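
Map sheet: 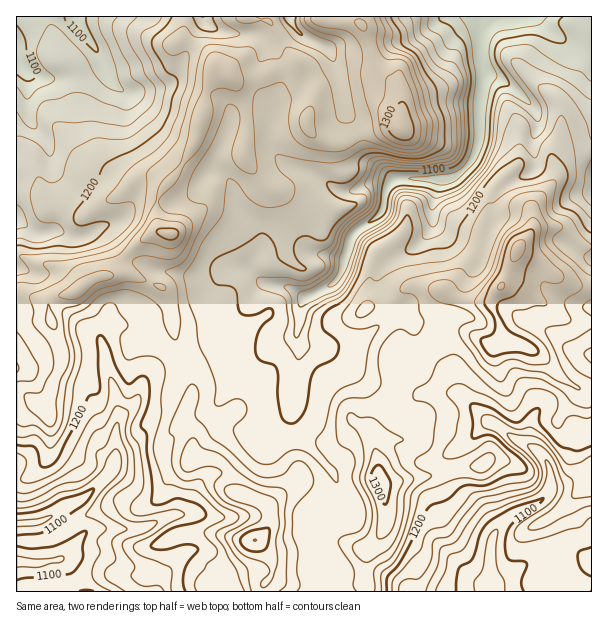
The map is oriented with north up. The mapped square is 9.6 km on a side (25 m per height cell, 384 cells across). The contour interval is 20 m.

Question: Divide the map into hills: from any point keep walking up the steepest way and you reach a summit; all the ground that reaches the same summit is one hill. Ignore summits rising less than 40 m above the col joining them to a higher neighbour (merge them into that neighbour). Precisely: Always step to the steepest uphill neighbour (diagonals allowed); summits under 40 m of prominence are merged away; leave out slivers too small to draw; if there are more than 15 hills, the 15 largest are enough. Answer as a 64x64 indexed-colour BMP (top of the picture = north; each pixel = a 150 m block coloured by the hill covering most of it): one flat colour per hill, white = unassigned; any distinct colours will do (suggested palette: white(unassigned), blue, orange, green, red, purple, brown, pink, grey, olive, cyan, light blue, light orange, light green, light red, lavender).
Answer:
<image width="64" height="64" href="data:image/bmp;base64,Qk12CAAAAAAAAHYAAAAoAAAAQAAAAEAAAAABAAQAAAAAAAAIAAATCwAAEwsAABAAAAAAAAAA////ALR3HwAOf/8ALKAsACgn1gC9Z5QAS1aMAMJ34wB/f38AIr28AM++FwDox64AeLv/AIrfmACWmP8A1bDFABERERERERERERERETMzMzMzREREREREREREQRERERERERERERERERERERETMzMzMzNERERERERERERBERERERERERERERERERERETMzMzMzM0REREREREREREERERERERETERERERERERETMzMzMzM0REREREREREREQRERERERERMzERERERERETMzMzMzMzRERERERERERERBERERERERMzMxERERERETMzMzMzMzREREREREREREREEREREREREzMzMRERERERMzMzMzMzNEREREREREREREQRERERERETMzMzMzMzEREzMzMzMzMzRERERERERERERBEREREREiIjMzMzMzMzMzMzMzMzMzMzRERERERERERBERERERESIiIjMzMzMzMzMzMzMzMzMzM0REREREREREERERERERIiIiIjMzMzMzMzMzMzMzMzMzRERERERERBEREREREREiIiIiIzMzMzMzMzMzMzMzMzNERERERERBERERERERESIiIiIiMzMzMzMzMzMzMzMzM0REREREREERERERERERIiIiIiIjMzMzMzMzMzMzMzM0REREREREEREREREREREiIiIiIiMzMzMzMzMzMzMzM0REREREREQRERERERERESIiIiIiIzMzMzMzMzMzMzM0REREREREREERERERERERIiIiIiIjMzMzMzMzMzMzM0RERERERERERBEREREREREiIiIiIiMzMzMzMzMzMzM0REREREREREREQRERERERESIiIiIiIzMzMzMzMzEREzREREREREREREREERERERERIiIiIiIiMzMzMzMzERERNEREREREREREREQREREREREiIiIiIiIjMzMzMzEREREUREREREREREREQRERERERESIiIiIiIiMzMzMzMRERERREREREREREREQRERERERERIiIiIiIiIjMzMzMxERERFEREREREREREQREREREREREiIiIiIiIiMzMzMzMREREUREREREREREQRERERERERESIiIiIiIiIjMzMzMzERERRERERERERERBERERERERERIiIiIiIiIiIiMzMzMxERFERERERERERBEREREREREREiIiIiIiIiIiIiIzMzMxEURERERERERBERERERERERESIiIiIiIiIiIiIiMzMzMRERERRERERBERERERERERERIiIiIiIiIiIiIiIjMzMzMRERERREREEREREREREREREiIiIiIiIiIiIiIiIzMzMxEREREUREERERERERERERESIiIiIiIiIiIiIiIiMzMzEREREREUERERERERERERERIiIiIiIiIiIiIiIiIjMzMxEREREREREREREREREREREiIiIiIiIiIiIiIiIiMzMzERERERERERERERERERERESIiIiIiIiIiIiIiIiIjMzIiERERERERERERERERERERIiIiIiIiIiIiIiIiIiIiIiIhEREREREREREREREREREiIiIiIiIiIiIiIiIiIiIiIiIRERERERERERERERERESIiIiIiIiIiIiIiIiIiIiIiIhERERERERERERERERERIiIiIiIiIiIiIiIiIiIiIiIREREREREREREREREREREiIiIiIiIiIiIiIiIiIiIiIRERERERERERERERERERESIiIiIiIiIiIiIiIiIiIiIhERERERERERERERERERERIREiIiIiIiIiIiIiIiIiIiERERERERERERERERERERERESIiIiIiIiIiIiIiIiIiIRERERERERERERERERERERERIiIiIiIiIiIiIiIiIiIhEREREREREREREREREREREREiIiIiIiIiIiIiIiIiIiIRERERERERERERERERERERESIiIiIiIiIiIiIiIiIiIhERERERERERERERERERERERIiIiIiIiIiIiIiIiIiIiIiIiIhEREREREREREREREREiIiIiIiIiIiIiIiIiIiIiIiIlVVVVURERERERERERESIiIiIiIiIiIiIiIiIiIiIiIlVVVVVVERERERERERERIiIiIiIiIiIiIiIiIiIiIiIlVVVVVVVREREREREREREiIiIiIiIiIiIiIiIiIiIiIlVVVVVVVVEREREREREREiIiIiIiIiIiIiIiIiIiIiIiVVVVVVVVUREREREREREiIiIiIiIiIiIiIiIiIiIiIiJVVVVVVVVRERERERERESIiIiIiIiIiIiIiIiIiIiIiJVVVVVVVVVERERERERESIiIiIiIiIiIiIiIiIiIiIiIlVVVVVVVVURERERERERIiIiIiIiIiIiIiIiIiIiIiIlVVVVVVVVVVEREREREREiIiIiIiIiIiIiIiIiIiIiIiVVVVVVVVVVURERERERESIiIiIiERERIiIiIiIiIiIiJVVVVVVVVVVRERERERERERERIiERERESIiIiIiIiIiIlVVVVVVVVVVERERERERERERERERERERIiIiIiIiIiIlVVVVVVVVVVURERERERERERERERERERESIiIiIiIiIiVVVVVVVVVVVRERERERERERERERERERERIiIiIiIiIiVVVVVVVVVVVVERERERERERERERERERERESIiIiJVIiVVVVVVVVVVVVURERERERERERERERERERERIlVVVVVVVVVVVVVVVVVVVREREREREREREREREREREREVVVVVVVVVVVVVVVVVVVVVERERERER"/>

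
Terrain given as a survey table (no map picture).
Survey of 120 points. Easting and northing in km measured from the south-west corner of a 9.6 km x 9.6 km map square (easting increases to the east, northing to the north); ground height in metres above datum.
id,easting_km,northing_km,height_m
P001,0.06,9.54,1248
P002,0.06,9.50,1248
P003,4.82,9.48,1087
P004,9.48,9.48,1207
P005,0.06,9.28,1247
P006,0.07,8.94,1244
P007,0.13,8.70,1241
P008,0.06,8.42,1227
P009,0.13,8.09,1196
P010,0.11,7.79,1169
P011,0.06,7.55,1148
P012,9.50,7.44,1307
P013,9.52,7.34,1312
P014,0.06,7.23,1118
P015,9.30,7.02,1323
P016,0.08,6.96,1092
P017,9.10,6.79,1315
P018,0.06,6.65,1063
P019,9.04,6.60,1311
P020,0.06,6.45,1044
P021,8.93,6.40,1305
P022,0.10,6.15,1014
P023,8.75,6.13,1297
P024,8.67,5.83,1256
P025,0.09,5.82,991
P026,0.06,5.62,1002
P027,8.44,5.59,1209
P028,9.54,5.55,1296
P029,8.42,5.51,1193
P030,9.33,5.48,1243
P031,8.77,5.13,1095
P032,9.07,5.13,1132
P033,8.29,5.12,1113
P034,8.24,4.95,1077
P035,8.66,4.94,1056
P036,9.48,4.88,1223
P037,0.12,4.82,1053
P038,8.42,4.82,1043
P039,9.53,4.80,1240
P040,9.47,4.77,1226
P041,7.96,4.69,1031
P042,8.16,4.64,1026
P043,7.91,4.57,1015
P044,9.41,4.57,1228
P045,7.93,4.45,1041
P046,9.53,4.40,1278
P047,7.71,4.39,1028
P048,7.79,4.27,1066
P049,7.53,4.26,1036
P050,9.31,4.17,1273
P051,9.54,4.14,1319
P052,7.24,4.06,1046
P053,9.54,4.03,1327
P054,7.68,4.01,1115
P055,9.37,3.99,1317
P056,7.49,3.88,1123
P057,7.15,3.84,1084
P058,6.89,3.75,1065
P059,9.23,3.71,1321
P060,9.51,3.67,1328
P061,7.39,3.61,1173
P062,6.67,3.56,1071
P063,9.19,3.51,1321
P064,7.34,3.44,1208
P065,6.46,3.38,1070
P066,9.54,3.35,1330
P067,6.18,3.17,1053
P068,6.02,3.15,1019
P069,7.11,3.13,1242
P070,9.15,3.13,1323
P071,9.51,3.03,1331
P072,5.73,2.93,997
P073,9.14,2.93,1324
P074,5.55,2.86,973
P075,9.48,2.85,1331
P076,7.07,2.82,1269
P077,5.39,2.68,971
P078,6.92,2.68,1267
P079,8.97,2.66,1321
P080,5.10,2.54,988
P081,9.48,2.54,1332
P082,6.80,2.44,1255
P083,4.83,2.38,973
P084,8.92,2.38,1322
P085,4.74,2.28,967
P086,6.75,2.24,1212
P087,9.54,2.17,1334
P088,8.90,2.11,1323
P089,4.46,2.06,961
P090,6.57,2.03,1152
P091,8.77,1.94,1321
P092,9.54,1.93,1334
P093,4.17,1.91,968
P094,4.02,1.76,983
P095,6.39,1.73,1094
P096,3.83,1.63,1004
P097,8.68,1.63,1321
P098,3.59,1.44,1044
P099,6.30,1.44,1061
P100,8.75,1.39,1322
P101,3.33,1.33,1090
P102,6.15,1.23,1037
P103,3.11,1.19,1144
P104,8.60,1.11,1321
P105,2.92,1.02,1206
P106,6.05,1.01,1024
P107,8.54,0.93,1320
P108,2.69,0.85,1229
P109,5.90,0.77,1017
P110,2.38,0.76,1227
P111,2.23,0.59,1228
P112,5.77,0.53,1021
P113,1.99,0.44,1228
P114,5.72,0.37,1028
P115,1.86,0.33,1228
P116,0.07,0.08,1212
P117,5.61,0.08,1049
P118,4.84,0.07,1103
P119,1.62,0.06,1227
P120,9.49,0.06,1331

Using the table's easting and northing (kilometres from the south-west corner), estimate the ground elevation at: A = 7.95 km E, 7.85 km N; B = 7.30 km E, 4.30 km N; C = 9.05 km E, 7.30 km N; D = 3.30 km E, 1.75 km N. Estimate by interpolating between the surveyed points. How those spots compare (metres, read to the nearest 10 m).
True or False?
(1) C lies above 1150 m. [True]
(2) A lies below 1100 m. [False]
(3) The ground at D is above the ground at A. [False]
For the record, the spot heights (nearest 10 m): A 1300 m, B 1000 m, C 1320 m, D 1040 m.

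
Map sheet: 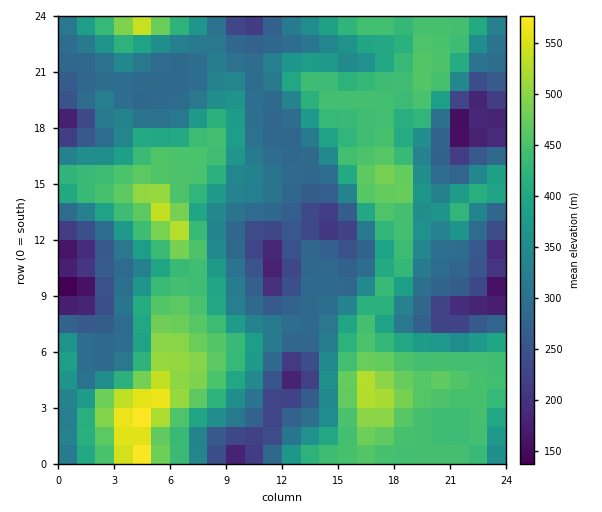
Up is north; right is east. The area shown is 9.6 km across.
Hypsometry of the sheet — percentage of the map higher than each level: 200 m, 95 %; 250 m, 89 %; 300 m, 66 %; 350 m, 51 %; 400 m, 41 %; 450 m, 17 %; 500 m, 5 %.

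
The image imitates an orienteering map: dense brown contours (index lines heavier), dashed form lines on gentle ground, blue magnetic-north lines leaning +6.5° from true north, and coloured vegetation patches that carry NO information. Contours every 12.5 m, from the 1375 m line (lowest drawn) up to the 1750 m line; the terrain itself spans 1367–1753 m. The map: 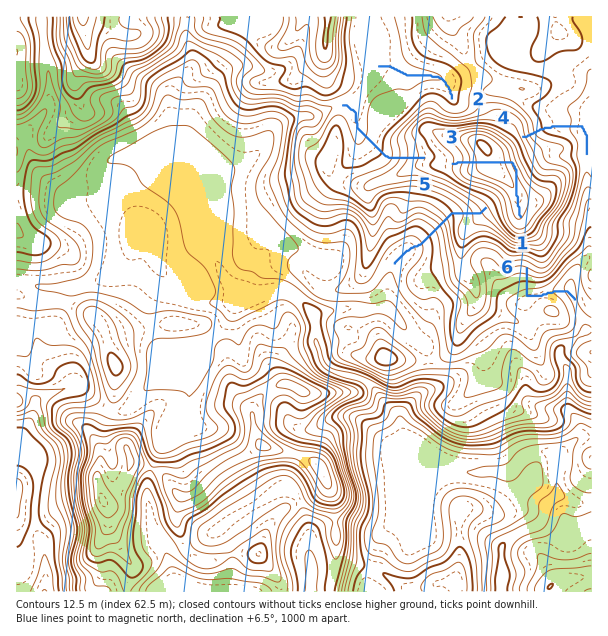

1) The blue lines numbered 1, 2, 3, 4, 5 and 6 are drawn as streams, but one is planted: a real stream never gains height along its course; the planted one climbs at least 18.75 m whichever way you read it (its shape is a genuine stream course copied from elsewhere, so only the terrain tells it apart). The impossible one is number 3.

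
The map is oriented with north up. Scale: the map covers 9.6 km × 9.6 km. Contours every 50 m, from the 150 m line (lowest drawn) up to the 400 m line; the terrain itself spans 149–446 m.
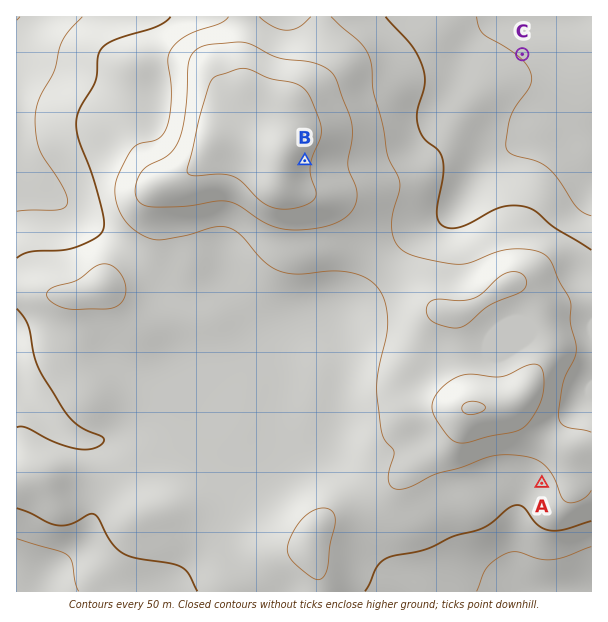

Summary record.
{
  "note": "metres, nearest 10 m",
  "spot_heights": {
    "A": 280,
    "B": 410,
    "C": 200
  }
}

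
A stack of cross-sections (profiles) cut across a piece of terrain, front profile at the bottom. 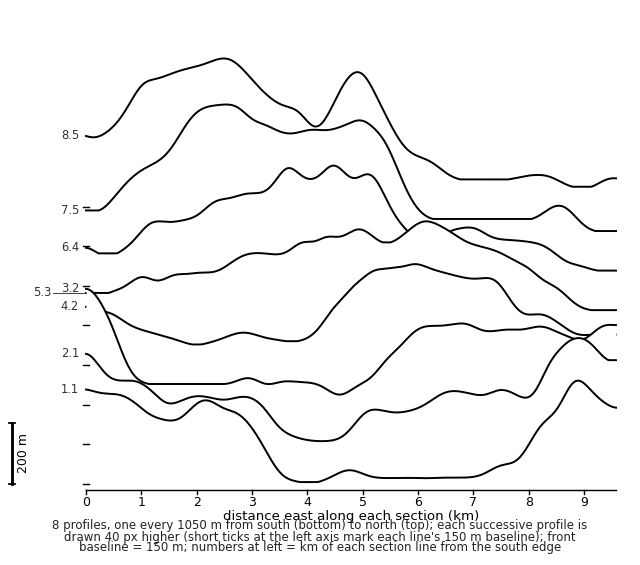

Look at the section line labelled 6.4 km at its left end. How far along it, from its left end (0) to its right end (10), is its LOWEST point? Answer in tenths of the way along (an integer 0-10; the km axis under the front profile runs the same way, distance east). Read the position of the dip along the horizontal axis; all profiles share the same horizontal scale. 10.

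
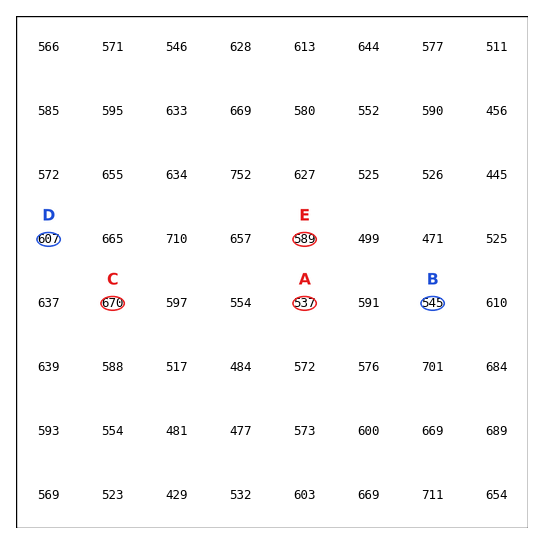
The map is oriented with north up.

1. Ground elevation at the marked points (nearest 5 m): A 535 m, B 545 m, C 670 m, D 605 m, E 590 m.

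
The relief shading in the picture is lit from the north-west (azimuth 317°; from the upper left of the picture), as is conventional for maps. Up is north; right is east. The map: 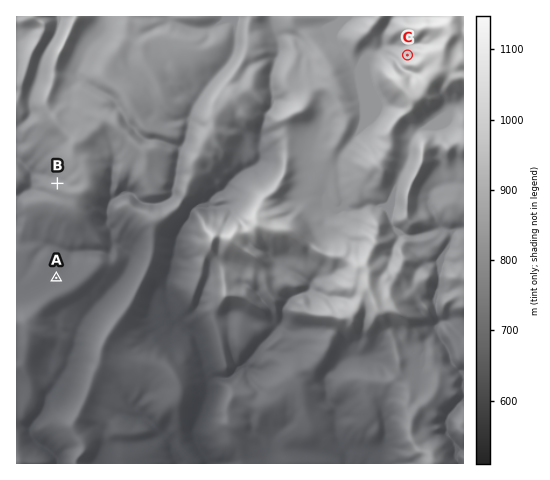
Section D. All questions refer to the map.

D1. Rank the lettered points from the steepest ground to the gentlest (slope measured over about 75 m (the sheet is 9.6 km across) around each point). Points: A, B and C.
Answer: C B A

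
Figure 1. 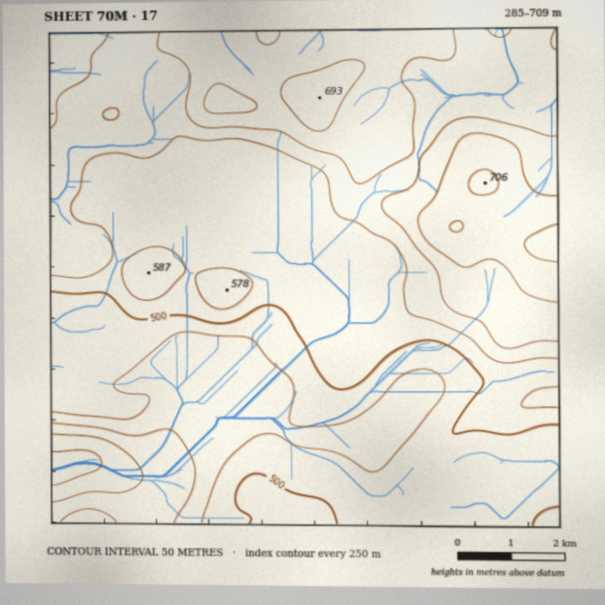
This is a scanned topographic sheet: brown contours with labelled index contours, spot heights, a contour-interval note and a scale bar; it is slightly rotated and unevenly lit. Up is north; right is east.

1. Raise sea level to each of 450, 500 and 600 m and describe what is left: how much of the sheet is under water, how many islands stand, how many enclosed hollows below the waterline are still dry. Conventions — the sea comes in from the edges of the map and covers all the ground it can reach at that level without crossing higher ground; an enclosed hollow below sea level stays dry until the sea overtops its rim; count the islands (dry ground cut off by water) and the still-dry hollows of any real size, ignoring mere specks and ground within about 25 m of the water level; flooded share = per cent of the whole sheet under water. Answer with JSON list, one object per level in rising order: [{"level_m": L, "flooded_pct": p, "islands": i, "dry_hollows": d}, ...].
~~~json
[{"level_m": 450, "flooded_pct": 15, "islands": 0, "dry_hollows": 0}, {"level_m": 500, "flooded_pct": 34, "islands": 0, "dry_hollows": 0}, {"level_m": 600, "flooded_pct": 78, "islands": 0, "dry_hollows": 0}]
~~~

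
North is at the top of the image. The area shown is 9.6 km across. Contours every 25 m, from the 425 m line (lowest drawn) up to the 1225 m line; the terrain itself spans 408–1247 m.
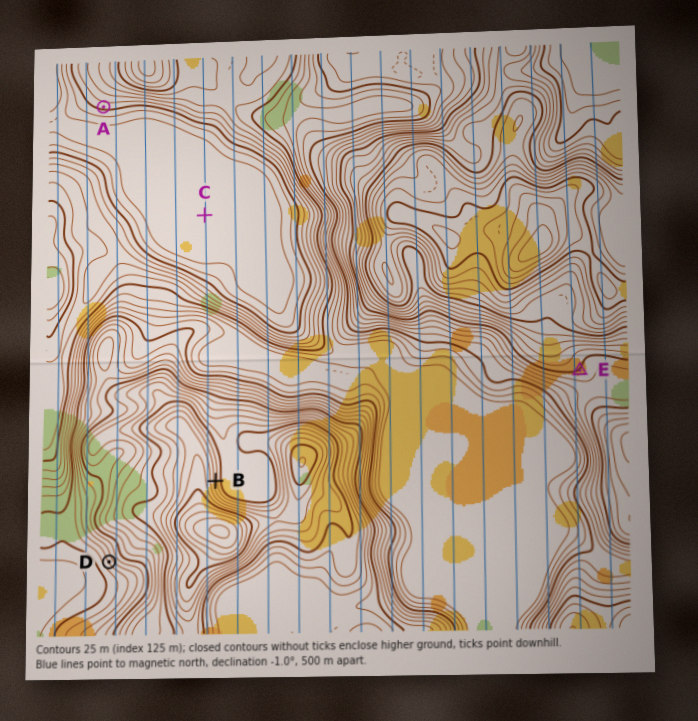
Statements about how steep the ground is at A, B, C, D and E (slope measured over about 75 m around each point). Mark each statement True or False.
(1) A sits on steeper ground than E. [True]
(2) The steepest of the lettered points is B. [True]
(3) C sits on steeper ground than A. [False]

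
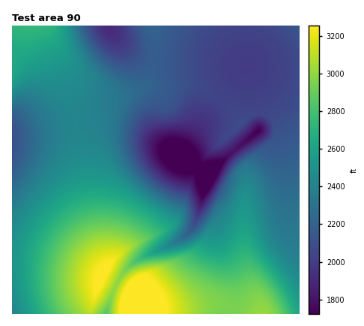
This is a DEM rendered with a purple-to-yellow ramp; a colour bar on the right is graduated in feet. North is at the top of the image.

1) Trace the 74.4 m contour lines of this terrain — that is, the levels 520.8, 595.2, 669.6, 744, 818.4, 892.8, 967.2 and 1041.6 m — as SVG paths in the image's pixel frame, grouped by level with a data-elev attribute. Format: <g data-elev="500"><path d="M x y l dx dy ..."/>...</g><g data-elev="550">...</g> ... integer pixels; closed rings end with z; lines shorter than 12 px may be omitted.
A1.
<g data-elev="520.8"><path d="M203 196l-6-14 0-12-8 3-8-1-9-4-7-7-4-10 1-5 3-4 5-2 6 0 13 5 8 9 2 13 10-5 13-1-9 21z"/></g><g data-elev="595.2"><path d="M198 213l-9-24-13-3-10-6-9-7-8-9-4-8-2-9 1-8 3-7 4-4 5-2 38-8 7 0 4 3 3 3 4 24 3 2 14-7 25-23 6-1 5 2 4 6-2 8-34 25-24 40-8 11z"/><path d="M119 26l2 10-2 4-4 1-5-1-5-3-6-11"/></g><g data-elev="669.6"><path d="M299 158l-11 5-9 2-7-3-15-9-14 7-11 11-10 19-17 29-9 10-8 5 2-17-4-15-22-9-17-13-12-15-7-17-1-15 3-13 7-12 16-18 2-5 0-5-6-4-14 0-10-2-16-9-9-8-8-10-6-11-3-10"/><path d="M12 113l6 3 4 6 3 17-3 19-10 18"/><path d="M146 26l6 9 3 2 3-3 2-8"/></g><g data-elev="744"><path d="M299 275l-20-22-10-14-5-12-9-32-6-10-4 0-3 3-16 27-8 9-8 3-9 9-9 5-11 4-13 2-1-2 13-19 1-7-1-4-20-11-18-12-37-35-19-8-10 1-10 7-54 66"/><path d="M12 94l10-5 9-2 10 1 23 8 6-1 6-5 8-12 1-6-11-31-3-15"/></g><g data-elev="818.4"><path d="M294 314l-6-16-10-16-18-23-12-10-6-1-12 9-8 3-11-2-18-8-23 4-23 2 2-5 15-19 1-3-19-13-17-9-16-6-15-2-17 3-15 7-13 13-11 16-6 17-2 19 2 20 5 20"/><path d="M12 38l12 1 12-1 15-7 4-5"/></g><g data-elev="892.8"><path d="M101 314l7-9 1 9"/><path d="M278 314l-8-16-10-9-8-1-14 8-8-1-32-15-26-18-28 2-17 5 1-6 14-23-18-10-19-3-13 2-12 6-10 9-7 13-4 14 0 15 3 15 7 13"/></g><g data-elev="967.2"><path d="M177 314l-1-12-6-11-12-15-5-5-3-1-14 4-10 8-7 14-2 18"/><path d="M92 305l5-4 9-15 14-30 0-3-10-1-9 2-7 4-6 8-3 9 0 10 3 11z"/></g><g data-elev="1041.6"><path d="M129 302l5 0 2-3-1-4-3-3-4 6z"/></g>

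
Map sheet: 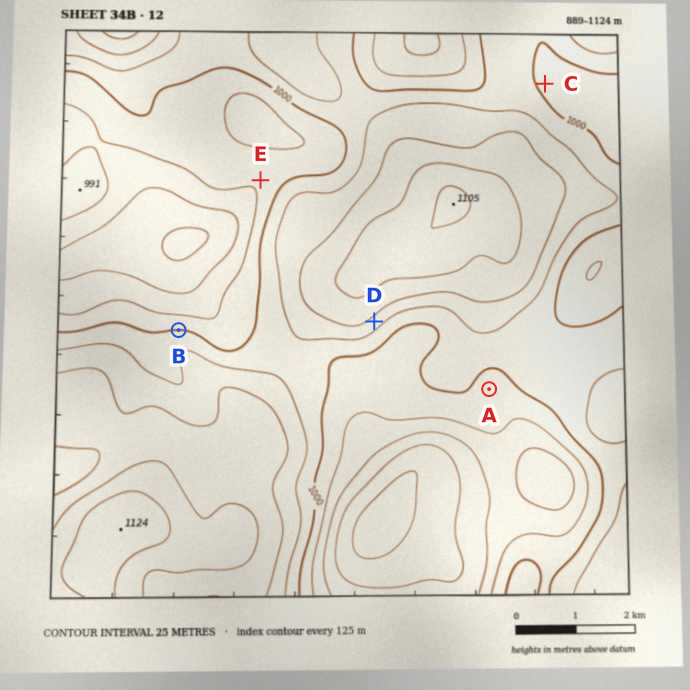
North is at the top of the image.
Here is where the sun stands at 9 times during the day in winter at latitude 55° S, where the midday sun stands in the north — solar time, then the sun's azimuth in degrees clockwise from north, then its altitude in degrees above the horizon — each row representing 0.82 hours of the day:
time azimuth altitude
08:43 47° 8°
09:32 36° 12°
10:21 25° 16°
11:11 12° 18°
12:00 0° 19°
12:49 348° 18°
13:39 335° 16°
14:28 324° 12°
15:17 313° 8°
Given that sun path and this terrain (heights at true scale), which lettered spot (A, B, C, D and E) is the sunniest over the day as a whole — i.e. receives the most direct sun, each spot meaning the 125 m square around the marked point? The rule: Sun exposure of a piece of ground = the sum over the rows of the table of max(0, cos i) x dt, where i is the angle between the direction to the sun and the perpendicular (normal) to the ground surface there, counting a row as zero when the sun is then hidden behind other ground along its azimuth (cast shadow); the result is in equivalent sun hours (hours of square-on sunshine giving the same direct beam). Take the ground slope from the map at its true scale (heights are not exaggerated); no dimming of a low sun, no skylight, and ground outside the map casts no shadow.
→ B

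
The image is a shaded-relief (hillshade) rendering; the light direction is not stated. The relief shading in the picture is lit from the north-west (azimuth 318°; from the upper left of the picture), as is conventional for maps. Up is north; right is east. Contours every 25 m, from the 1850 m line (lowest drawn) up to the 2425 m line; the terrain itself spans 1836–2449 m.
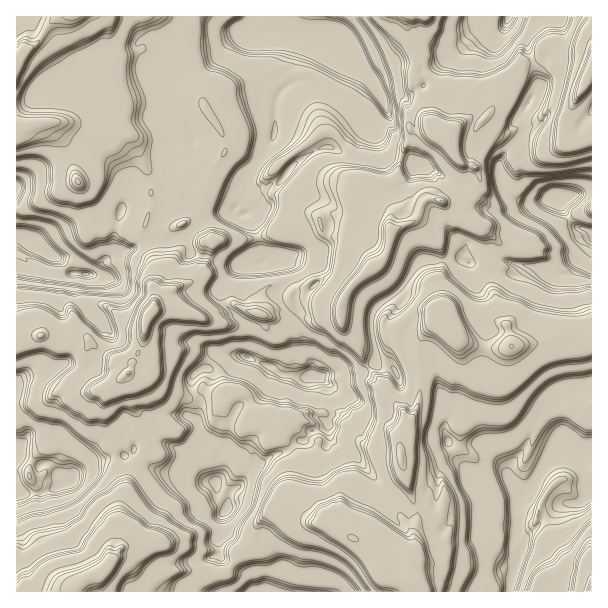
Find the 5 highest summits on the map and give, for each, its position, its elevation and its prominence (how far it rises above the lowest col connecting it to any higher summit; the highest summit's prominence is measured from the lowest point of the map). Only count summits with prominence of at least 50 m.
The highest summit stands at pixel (150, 314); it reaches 2448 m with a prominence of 302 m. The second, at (110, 563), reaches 2447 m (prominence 307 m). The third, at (401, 456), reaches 2371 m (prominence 220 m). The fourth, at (353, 539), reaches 2351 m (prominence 103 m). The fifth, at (449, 137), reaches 2348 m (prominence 127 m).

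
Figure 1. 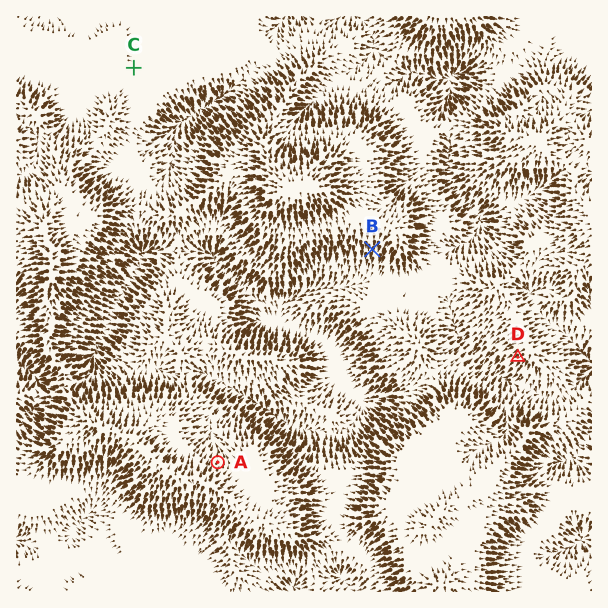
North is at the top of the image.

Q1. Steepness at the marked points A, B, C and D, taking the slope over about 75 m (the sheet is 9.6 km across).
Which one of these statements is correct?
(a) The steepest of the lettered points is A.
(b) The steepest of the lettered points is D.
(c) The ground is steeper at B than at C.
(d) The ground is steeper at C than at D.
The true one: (c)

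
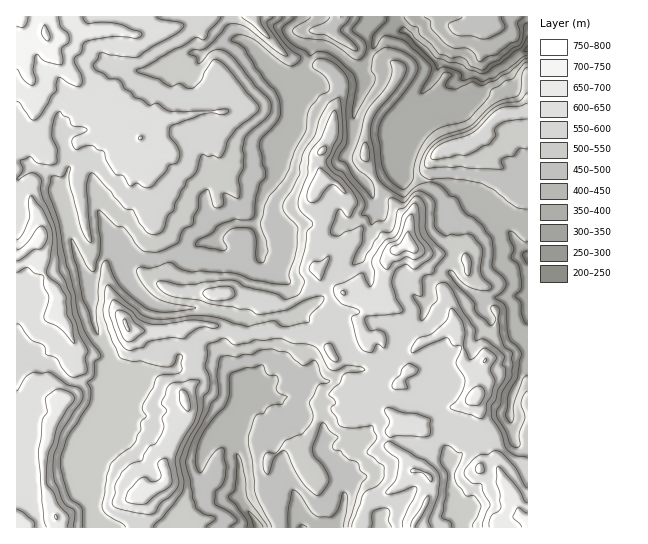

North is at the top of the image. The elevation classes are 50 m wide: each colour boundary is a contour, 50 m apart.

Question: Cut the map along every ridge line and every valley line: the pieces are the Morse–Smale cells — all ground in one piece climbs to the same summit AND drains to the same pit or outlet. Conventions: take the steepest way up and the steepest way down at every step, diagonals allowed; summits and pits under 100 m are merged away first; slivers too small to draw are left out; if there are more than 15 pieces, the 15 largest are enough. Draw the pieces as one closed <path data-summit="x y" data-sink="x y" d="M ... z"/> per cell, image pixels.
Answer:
<path data-summit="17 17" data-sink="527 49" d="M301 16l-285 1 0 161 2 1 12-12 4 0 12 5 9 7 2 6 0 8 8 14 11 47 8 19 6 6 7-5 2-11 12-24 11 12 4 0 13 8 8 1 8 0 18-7 13-1 17-11 7-1 5 0 7 7 17 5 18 3 4-4 0-12-6-16 4-6 2-19 18-28 2-21 10-22-3-36 4-10 9-10 10-17-1-9-15-4-8-10z"/><path data-summit="409 243" data-sink="527 49" d="M325 45l-14 1 0 8-4 8-6 9-9 10-4 10 3 36-10 22-2 21-18 28-2 19-4 6 6 16 0 12-4 4-18-3-17-5-7-7-5 0-7 1-17 11-13 1-18 7-16-1-13-8-5 0-2 12 8 19 18 17 10 6 15 3 32 0 48 12 31-4 4 2-5 11 1 4 29 4 13 7 14 15 22-4 8-10-2-6 4 1 10-4 4 5 4 22 6 5 3-7 1-12 11-20 15-11 2-15 6-6-2-12 4-5 13-7 5 0 10 12 20 12 6 0 0-7-2-3-13-6-4-7-2-14-19-5-25-3-14-9 1-22 6-15 12-11 2-5 2-8-2-2-26-4-6-13-2 6-26 15-3 0-11-11-8-19 6-15 0-21 10-31 0-10-4-9-5-1-23-19z"/><path data-summit="526 519" data-sink="527 49" d="M451 273l-5 0-15 9 0 15-6 6-2 15-15 11-11 20-4 17 14 7-12 16 0 9-4 11 0 4 13 10-13 10-2 13 16 12 7 13-11 14-18 10-13 2-6 9 15 11 3 11 145 0 1-59-13 3-10 10-8-15-1-32-15-18-5-16 3-10-2-21 8-9 0-14 10-14 1-14-5 0-7-8 0-13-17-7z"/><path data-summit="126 325" data-sink="527 49" d="M111 239l-12 24-2 11-5 5 0 32 5 22 14 22-2 14 3 2 1 20-1 24-4 15-16 24-3 12 0 21 4 28 5 13 41 0 1-31 27-15-3-20 24-47-4-21 13-13-2-18 1-12-17-22 14-5 16 0 21 5 11 6 14-3 24 1 6-15-12-2-23 4-48-12-32 0-15-3-10-6-18-17-8-19 0-9 2-4z"/><path data-summit="17 255" data-sink="527 49" d="M34 167l-4 0-14 12 0 182 5 0 4-4 8 0 8 7 12 1 17 16 39 4 3-4 0-10-3-2 2-14-10-14-8-20-1-42-8-6-8-19-11-47-8-14 0-8-2-6-9-7z"/><path data-summit="17 17" data-sink="258 527" d="M261 395l-14 2-5 16-9 2-13 8-5 14-7 6-7 15 0 21 13 12 11 5 14 1 20 31 76 0 4-3 4-12 1-23-8-21-11-16 0-18-2-10-8-5-17-3-19-17z"/><path data-summit="57 518" data-sink="527 49" d="M33 357l-8 0-4 4-5 1 0 165 81 1-6-29-2-33 4-15 18-28 2-28-1-13-3 3-10 0-16-4-13 0-17-16-12-1z"/><path data-summit="126 325" data-sink="258 527" d="M209 324l-16 0-14 5 17 22-1 12 2 18-13 13 4 21-24 47 3 20-27 15-1 26 2 5 118-1-20-30-14-1-11-5-13-12-1-13 3-12 5-11 7-6 5-14 7-6 17-6 0-6 3-4 0-15 14-19 15-13 4-20-25-2-14 3-11-6z"/><path data-summit="445 149" data-sink="527 49" d="M527 49l-42 28-18-2-9 6-11 2-10-8-2 0-6 10-20 22-13 23-1 28 8 18 27 5-1-16 4-8 9-8 27-8 12 16 25 12 15 15 4 3 3-1z"/><path data-summit="409 243" data-sink="258 527" d="M282 333l-3 2 0 12-3 7-28 29-1 14 14-2 13 2 24 20 8 0 15 6 4 12 0 18 8 12 2-6 7-8 23-11 10-17 0-10-4-11 1-28 7-2 8 3 6-6-6-6-4-22-4-5-4 0-10 5 2 4-8 10-22 4-14-15-13-7-20-1z"/><path data-summit="17 17" data-sink="527 49" d="M389 29l-6 2-7 7-11 25-5 6 3 8 0 10-8 23-2 29-6 15 8 19 11 11 30-15-1-24 2-19 38-51 2 0 10 8 11-2 9-6-6-7-23-5-31-31z"/><path data-summit="409 243" data-sink="527 255" d="M441 181l-10 0-4 14-12 11-6 15-1 22 14 9 25 3 19 5 3 17 8 7 8 3 2 10 27 0 13-2 1-40-5-4-12-18-44-42z"/><path data-summit="478 25" data-sink="527 49" d="M527 16l-129 0-1 2 6 11 35 34 23 5 6 7 18 2 43-28z"/><path data-summit="526 519" data-sink="527 255" d="M527 312l-10 5-21 2-1 14-10 14 0 14-8 9 2 21-3 10 5 16 15 18 1 32 9 16 1-4 8-7 13-5 0-20-11-3-4-5-4-24 3-20 9-21 7-8z"/><path data-summit="526 519" data-sink="258 527" d="M395 368l-8 7-8-3-7 2-1 28 4 11 0 10-12 18-21 10-9 11 0 4 8 15 4 20 10 2 8 4 7-10 13-2 18-10 11-14-7-13-16-12 2-13 13-10-13-10 4-15 0-9 12-16z"/>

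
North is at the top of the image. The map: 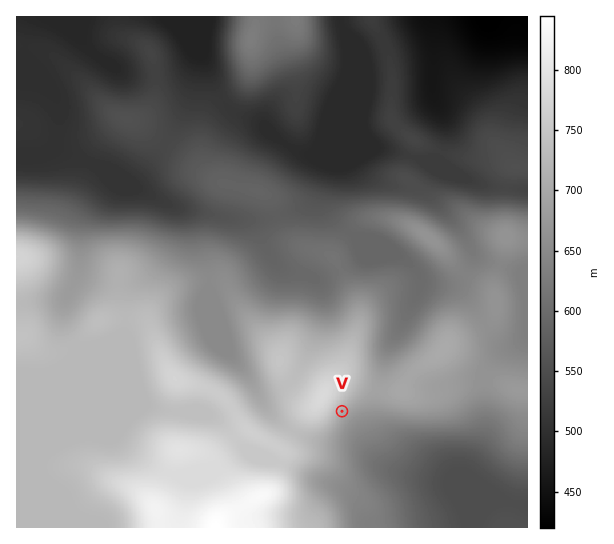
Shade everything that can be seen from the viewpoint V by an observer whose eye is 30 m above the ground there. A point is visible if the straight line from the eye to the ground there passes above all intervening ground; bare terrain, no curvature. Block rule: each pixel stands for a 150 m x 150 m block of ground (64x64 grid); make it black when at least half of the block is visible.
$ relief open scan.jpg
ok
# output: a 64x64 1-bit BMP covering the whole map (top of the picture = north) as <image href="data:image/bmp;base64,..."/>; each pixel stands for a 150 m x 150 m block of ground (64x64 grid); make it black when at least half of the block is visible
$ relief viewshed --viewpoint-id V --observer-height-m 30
<image width="64" height="64" href="data:image/bmp;base64,Qk0+AgAAAAAAAD4AAAAoAAAAQAAAAEAAAAABAAEAAAAAAAACAAATCwAAEwsAAAIAAAAAAAAA////AAAAAAAAAAAB/////wAAAAD/////AAAwAD////8AADAAf////wAAAAH/////AAAAD/////8AAAAf8P///wAAABBB////AAAAAB////8AAAAAP////wAAAAB/////AAAAAAf///8AAAAAA////wAAAAAD//4fAAAAAAP//B8AAAAAAf/8HwAAAAAB//4fAAAAAAD/3j8AAAAAAAf+PwAAAAAAA/48AAAAAAAB/gAAAAAAAAD+AAAAAAAAAPwAAAAAAAAAfAAAAAAAAAA8AAAAAAAAADgAAAAAAAAAGAAAAAAAAAAYAAAAAAAAAAwAAAAAAAAADwAAAAAAAAAH4AAAAAAAAAfgAAAAAAAAB/AAAAAAAAAOPAAAAAAAAAw/AAAAAAAACH8AAAAAAAAAfAAAAAAAAABwAAAAAAAAAAAAAAAAAAAAAAAAAAAAAAAAAAAAAAAAAAAAAAAAAAAAAAAAAAAAAAAAAAAAAAAAAAAAAAAAAAAAAAAAAAAAAAAAAAAAAAAAAAAAAAAAAAAAAAAAAAAAAAAAAAAAAAAAAAAAAAAAAAAAAAAAAAAAAAAAAAAAAAAAAAAAAAAAAAAAAAAAAAAAAAAAAAAAAAAAAAAAAAAAAAAAAAAAAAAAAAAAAAAAAAAAAAAAAAAAAAAAAAAAAAAAAAAAAAAAAAAAAAAAAAAAAAAAAA=="/>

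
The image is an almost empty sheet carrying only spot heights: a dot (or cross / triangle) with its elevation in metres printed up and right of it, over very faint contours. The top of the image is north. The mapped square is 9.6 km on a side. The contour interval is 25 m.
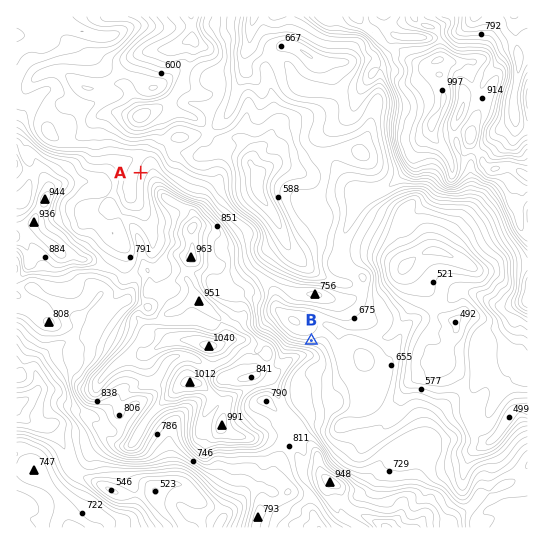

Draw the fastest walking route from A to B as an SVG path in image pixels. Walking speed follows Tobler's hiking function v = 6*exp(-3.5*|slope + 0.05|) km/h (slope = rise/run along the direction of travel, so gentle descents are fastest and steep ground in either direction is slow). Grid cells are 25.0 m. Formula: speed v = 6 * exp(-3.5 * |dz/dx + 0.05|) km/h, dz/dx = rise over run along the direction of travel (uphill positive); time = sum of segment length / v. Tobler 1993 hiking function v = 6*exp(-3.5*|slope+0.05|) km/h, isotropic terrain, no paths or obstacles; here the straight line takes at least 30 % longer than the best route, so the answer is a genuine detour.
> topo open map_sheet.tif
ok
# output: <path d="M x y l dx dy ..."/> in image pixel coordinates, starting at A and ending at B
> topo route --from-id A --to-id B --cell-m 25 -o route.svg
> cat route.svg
<path d="M141 173l14 0 8 4 11 10 32 16 31 31 6 13 0 6 7 13 16 16 3 5 0 12-2 3 0 11 2 2 20 20 10 6 12 0"/>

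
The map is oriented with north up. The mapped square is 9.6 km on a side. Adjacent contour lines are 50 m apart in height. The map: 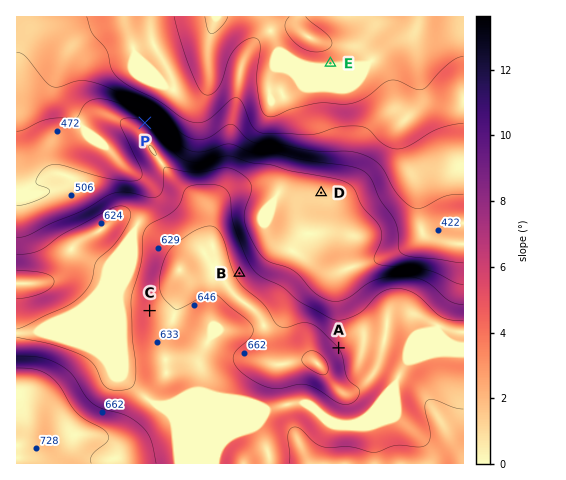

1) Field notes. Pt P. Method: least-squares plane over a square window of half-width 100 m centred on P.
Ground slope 13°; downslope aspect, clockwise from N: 28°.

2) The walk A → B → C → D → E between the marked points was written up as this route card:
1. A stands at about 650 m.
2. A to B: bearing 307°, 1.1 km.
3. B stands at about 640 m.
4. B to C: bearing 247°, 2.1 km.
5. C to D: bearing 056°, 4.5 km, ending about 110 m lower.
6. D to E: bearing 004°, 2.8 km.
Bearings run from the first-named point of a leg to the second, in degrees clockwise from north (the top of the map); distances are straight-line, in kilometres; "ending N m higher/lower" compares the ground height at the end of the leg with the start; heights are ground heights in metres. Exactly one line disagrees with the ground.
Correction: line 2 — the distance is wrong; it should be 2.7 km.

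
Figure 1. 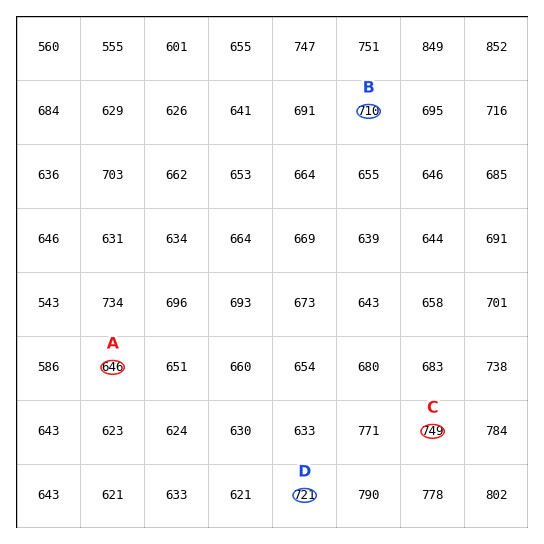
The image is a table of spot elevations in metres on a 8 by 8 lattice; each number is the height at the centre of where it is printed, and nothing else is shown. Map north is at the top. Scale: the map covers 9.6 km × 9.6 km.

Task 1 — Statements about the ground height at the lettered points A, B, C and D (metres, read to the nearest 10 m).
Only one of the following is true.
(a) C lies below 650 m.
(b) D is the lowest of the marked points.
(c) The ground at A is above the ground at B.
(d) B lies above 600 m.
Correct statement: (d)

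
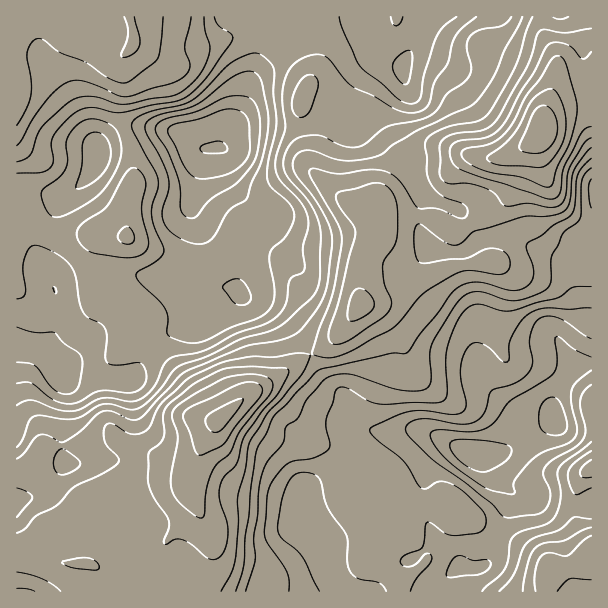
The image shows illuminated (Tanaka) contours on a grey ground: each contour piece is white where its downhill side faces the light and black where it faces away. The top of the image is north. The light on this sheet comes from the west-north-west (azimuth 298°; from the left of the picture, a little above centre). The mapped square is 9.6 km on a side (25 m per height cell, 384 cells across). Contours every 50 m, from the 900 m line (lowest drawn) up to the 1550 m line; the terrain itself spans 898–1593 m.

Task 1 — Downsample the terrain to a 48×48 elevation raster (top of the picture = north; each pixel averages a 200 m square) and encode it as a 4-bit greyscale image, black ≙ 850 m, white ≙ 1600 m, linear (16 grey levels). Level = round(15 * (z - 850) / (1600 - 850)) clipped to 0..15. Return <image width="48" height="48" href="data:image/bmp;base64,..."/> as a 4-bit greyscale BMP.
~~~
<image width="48" height="48" href="data:image/bmp;base64,Qk32BAAAAAAAAHYAAAAoAAAAMAAAADAAAAABAAQAAAAAAIAEAAATCwAAEwsAABAAAAAAAAAAAAAAABEREQAiIiIAMzMzAERERABVVVUAZmZmAHd3dwCIiIgAmZmZAKqqqgC7u7sAzMzMAN3d3QDu7u4A////AIiZmqqpmaqpmYdmZlVVVVVVRERVZniIiJmaqqqqmqqqqYdmZlVVVVVVVEREVniYiKqqqqqqqqqqqpd2ZVRVVVVVVEREVniIiaqqqqqqqqqqqpd2VURVVVVVVUREVWeIiZqqqqqqqqqqupdlVURVVVVVVVVVVWZ3eJmaqqqpmqq7uphlVERVVVVVVVVVRVVWZ4mZqqqZmqq7uphlVEVVVVVVVWZVRERVZoiJmqmZmqu7qph1VEVVVVVVVWVUMzRFZoiImaqZqrvLqph2VEVVVVVVVVVDMzNFZoiIiZmZqrvLuph2VVVVVVVVVUMyMzRFZ4mIiImZqrvMuqh3ZlVmZVVVRDIiIzRFZ4iIiImZqqvMy6mHdmZmVVVUQyERIjM0VniIiJmZqqvMzLmHd3ZmVVVEMiIiIiIjNXiIiJmZmavN3bqYd3ZlVVVEMzMzIiIiNGd3d4mIiazN3cuYd3ZlVVVERFVDMyIiNGZmVnd3eKvM3dy5h3ZmZmZmZlVEMzIiNGZURVVVZ4q7zN3KmHdmZnd3dmVEQzMiNFVDRFVEVniau8zLqYdmd3d3dlVEREMzNERDNFVVVWeJqqqqqZiHd4iIdlVFVUQzM0QzRFVVVWZ3iZmZmZmZiIiIdlVVVUQzMzNERFVVVVVVZ4iIiZmqmYiIdmVVVUQzM0RERFVWZVVVVWd3iImqqZmId2VVVUQzRERERVVmZVVURFVmeImruqmYh2ZVZVRERVVERVZmZVVERERVZ4iru6qZiHZmZmVVVVVERWZmZVRERERFZ3ibu6qZmIdnd3dmZVVEVWZlVURERERFZneau6qZmYiIiIh2ZlREVWZVVURERERFZmeauqqZmZmZmYh3ZlVVVmZmVVVVRERVZmeKqqqZmZmZmYh3d1VVVmZ3ZlVERERVVmeKqqqZmZmZmIh3ZlVVZmd3ZVRERERFVmeJqqqZmZmZiIiHZlVVZmd3ZUMzREREVWeaqqqZmZmZmZiIdlVVVmZ3ZUMzREREVWiaqqqZmZmZqZmZh1VURVZnZUMzNEREVnmqqqqZmZmaqqq6hlVUREVnZUMyMzRVZ4mqqqqZmaqqq7zLhmZlREVmZUMiIjRWeJmZqqmZmqq7zMzLl3ZmVERWZUMhESNGeJmYmZiJmrzN3d3bmHdmVDRVVDIRERJGeIiHiIiJmrzd3u7suYdmVERVVDIRERI1d3d3d4iJmru83u/tuod2VERVQyIRERI1Z3d3d3eImaqqve/9y5h3ZVVlVDMiIiI1Z3d3d3d3eImZrN/tzJiHdmZ3ZlVDMiNFZ3d3dmZVZ4iJq97tzKmId3iIh3dlQzNFZ3dmZmVFZ3iIms3dzKmIiImZmIh2VERFZ3dmZVRFZneImrzdy5mZiZmpmZiHZURFZndmVUREVmd4iavMy5mZmZqqqZiHZlVVZmZlVUREVmd4iavMu5mZmZqqqZiHdmVWVWZVVVREVWd4iJq7u5mZmZmqqZiHdmZmZVVVVVVUVWd3eJqqqqmamZmqqZiHZmZmZVVVVVVUVVZnd5mZmg=="/>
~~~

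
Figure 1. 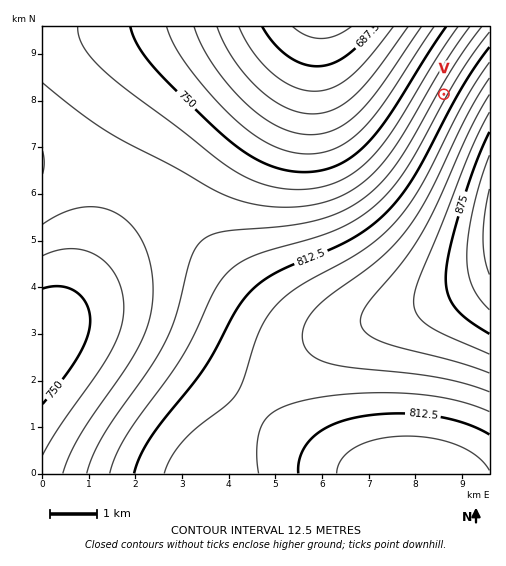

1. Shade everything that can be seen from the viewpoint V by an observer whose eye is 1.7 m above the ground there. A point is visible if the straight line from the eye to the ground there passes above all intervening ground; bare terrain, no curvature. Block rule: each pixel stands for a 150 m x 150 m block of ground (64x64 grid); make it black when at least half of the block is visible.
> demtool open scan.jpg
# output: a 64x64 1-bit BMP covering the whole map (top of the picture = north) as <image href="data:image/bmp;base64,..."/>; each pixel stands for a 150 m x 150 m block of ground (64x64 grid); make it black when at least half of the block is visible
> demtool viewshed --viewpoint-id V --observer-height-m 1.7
<image width="64" height="64" href="data:image/bmp;base64,Qk0+AgAAAAAAAD4AAAAoAAAAQAAAAEAAAAABAAEAAAAAAAACAAATCwAAEwsAAAIAAAAAAAAA////AAAAAAAAAAAAAAAAAAAAAAAAAAAAAAAAAAAAAAAAAAAAAAAAAAAAAAAAAAAAAAAAAAAAAAAAAAAAAAAAAAAAAAAAAAAAAAAAAAAAAAAAAAAAAAAAAAAAAAAAAAAAAAAAAAAAAAAAAAAAAAAAAAAAAAAAAAAAAAAAAAAAAAAAAAAAAAAAAAAAAAAAAAAAAAAAAAAAAAAAAAAAAAAAAAAAAAAAAAAAAAAAAAAAAAAAAAAAAAAAAAAAAAAAAAAAAAAAAAAAAAAAAAAAAAAAAAAAAAAfwAAAAAAAAP/4AAAAAAAD//4AAAAAAAf//4AAAAAAH///wAAAAAA////gAAAAAH///+AAAAAA////8AAAAAH////wAAAAA/////gAgAAH////+ADAAB/////8APAAP/////wA/AB//////AD/Af/////8AP////////4A/////////gD////////+AP////////4A/////////gD////////+AP////////8A/////////4D/////////+P/////////////////////////////////////////////////////////////////////////+//////////z/////////+P/////////w/////////+D/////////wP/////////A/////////4D/////////gA=="/>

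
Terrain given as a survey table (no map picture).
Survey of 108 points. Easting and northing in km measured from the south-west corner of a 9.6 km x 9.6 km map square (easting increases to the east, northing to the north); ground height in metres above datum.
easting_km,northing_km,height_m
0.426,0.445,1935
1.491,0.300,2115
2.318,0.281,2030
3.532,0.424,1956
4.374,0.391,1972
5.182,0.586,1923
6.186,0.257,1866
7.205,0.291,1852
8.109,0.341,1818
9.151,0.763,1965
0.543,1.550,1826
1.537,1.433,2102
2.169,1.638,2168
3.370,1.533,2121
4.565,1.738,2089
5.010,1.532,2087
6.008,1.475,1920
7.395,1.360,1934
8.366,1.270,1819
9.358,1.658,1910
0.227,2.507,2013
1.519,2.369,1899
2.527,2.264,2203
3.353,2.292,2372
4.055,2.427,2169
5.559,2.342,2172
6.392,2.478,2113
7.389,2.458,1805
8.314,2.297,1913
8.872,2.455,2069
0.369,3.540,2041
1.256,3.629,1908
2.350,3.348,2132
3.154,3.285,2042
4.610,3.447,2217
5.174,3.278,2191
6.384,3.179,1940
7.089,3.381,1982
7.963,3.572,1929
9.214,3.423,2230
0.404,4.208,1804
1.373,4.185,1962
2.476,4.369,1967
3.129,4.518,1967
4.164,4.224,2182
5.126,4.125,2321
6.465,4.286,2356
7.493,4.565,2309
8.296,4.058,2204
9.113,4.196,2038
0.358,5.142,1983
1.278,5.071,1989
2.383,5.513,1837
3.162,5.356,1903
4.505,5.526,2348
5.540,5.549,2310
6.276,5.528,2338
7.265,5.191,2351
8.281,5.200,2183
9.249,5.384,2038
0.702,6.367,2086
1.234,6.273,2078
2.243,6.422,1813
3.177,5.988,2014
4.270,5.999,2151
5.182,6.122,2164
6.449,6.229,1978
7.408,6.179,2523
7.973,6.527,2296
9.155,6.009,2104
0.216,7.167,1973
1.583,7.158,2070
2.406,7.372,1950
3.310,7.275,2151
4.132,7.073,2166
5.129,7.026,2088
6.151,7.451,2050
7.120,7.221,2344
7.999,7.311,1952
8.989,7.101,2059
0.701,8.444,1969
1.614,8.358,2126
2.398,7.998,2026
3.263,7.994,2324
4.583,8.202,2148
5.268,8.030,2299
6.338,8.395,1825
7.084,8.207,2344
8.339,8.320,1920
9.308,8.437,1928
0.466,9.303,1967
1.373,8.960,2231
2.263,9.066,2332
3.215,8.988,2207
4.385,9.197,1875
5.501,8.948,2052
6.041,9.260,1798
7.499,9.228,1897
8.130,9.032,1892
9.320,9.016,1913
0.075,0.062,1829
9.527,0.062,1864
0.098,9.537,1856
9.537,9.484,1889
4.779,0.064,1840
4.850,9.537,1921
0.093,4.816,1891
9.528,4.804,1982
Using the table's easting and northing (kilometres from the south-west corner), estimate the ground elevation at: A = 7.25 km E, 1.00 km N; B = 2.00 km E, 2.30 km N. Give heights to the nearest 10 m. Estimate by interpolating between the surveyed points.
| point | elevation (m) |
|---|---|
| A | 1910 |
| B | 2070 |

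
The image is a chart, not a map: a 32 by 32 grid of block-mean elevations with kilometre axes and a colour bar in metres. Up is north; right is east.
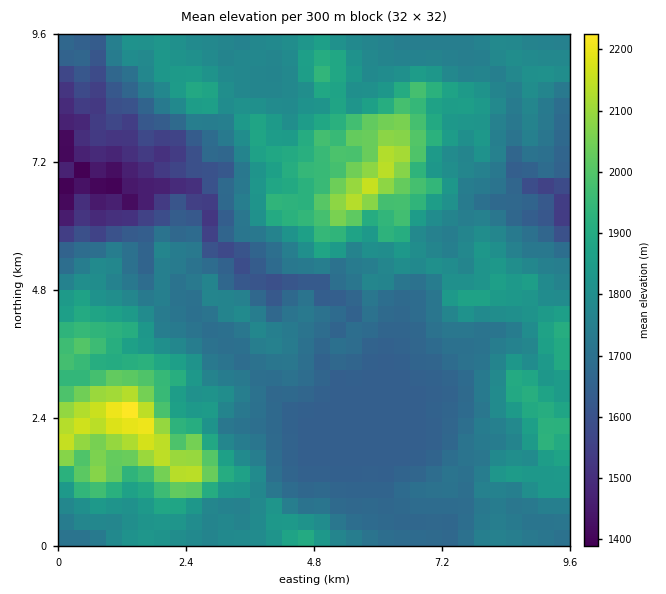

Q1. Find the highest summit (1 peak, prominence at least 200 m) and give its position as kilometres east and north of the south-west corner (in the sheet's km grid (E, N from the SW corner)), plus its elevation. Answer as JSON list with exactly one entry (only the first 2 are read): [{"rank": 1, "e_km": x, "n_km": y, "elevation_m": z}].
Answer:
[{"rank": 1, "e_km": 1.31, "n_km": 2.51, "elevation_m": 2243}]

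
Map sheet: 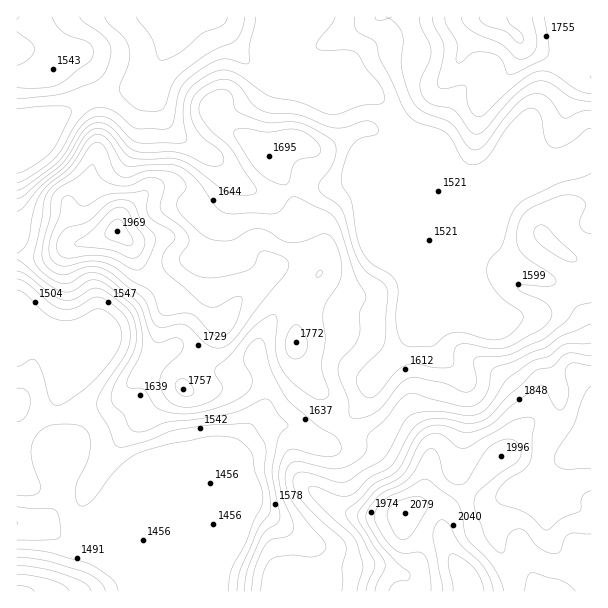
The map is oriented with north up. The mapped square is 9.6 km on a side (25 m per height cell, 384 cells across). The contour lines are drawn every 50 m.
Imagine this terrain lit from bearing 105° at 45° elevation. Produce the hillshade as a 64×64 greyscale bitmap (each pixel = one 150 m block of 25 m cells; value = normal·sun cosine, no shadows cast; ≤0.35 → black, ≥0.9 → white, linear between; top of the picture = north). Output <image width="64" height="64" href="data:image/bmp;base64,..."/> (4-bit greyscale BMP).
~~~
<image width="64" height="64" href="data:image/bmp;base64,Qk12CAAAAAAAAHYAAAAoAAAAQAAAAEAAAAABAAQAAAAAAAAIAAATCwAAEwsAABAAAAAAAAAAAAAAABEREQAiIiIAMzMzAERERABVVVUAZmZmAHd3dwCIiIgAmZmZAKqqqgC7u7sAzMzMAN3d3QDu7u4A////AJmaqqu8zcqqqqqpdCE1iZmaqXUzR5mGVFet7cmJqqqqiZmaqrvMuqqqqql0ISWJmZmZhkNGmYZEWL3tuYmqqqqIiZmZq7qqqqqqqoUhJYmZmZiHVEaJhkRpvdyoiaqqqXiImZmqqqqqqqqqljAEeZmYh3ZlRXmWRYq8y5iaqpmZeImZqqqqqqqqqqqoQAN4mZh3ZURFiqdWm7y6iJqpiJmIiJmqqqqqqqqqqqliAmiJmIdkMjWLuXi8zLqIq6h4mYiIiaqqqqqqqqqqqoMCZ3iHd2QiRpu5ic3LuomsqHiZmZh4q6qqqqqqqqqqliNWZndmZDNXm7qazdu6mauoeJmqqYebyqqqqqqqqqqnQ0RVZmdkI1eLy6rN3LqZq6mImaqqmIvMqqqqqqqqqqljIkVmiHQRNXm7q8zcuqqqqpiJqruois3KqqqqqqqqqWIRNWiZhRATV5q7u8zMqqqqqYi7u6mJvNuqqqqqqqqpYgAliamFMSI0ebuprN3Kqqqpmbu7qYib3LqqqqqqqqhSADaJmYZDMyJZu6iKzdyqqqqpu7qpmJrNyqqqqqqql1MRR5mYdlVTIUi8uXes3cupmqq7uqmYiazcuqqqqqqXUyJYmYh2ZlQhN7y5dnrN7Kiaqru6qpmIm8zLuqq7qpdlNHmZmHd3ZSEmq7l2V63tp3iau7qqmYeJvMzLu7uqmHZWiZmIh4h2MRWbuXZWm924d4nMuqqph3iazMy7u6qYh3iZmJmIiIdTJHqpdVZ6vLp3icy7qqmHd4m8y7u7uqqYiZiImqh3d2VEaJh1RGmry4Z4zMuqmYd4iKuqq7u7u6mIiImruoZWZ2ZniHUzV5q7lnjMy6mYd3iYmYirzMzMuoeIibzMp1RoiIiIdTJGibuWZ7zLqYdlaJmHZ5vM3M3Lh3iavNy4VFiZmal1Q0Vou5Znq8yph2RGmoZnm7zMzMuGeZq83Ll0V5maqYZEVVerlneau7qYdCNpl2ebu7u8ynaJq83cuoZXmZmpdlVmVpqHiJq7qqmGMTeYd5q7u7u5Zoq8zczLmGeJmZh2ZmZVd2eJmauqqphSFImHibu8zKdVi8zczMy6iJmYh3d3ZVVlVomZq6qqqXMSaZiImr3tp0WLzdzMzMupmYd3iIdURVRGiZmqqqqqhRFJqoiIvf63RHvNzMzMzMqZh3iZh2REREeImqqqqqqWIDi7l3it/9lUe8zLu7zdy5mHeJmYZlVERniaqqqqqpYgJquXeKzv64Z6zLu7u97bqpmZmqmHd2VWd5mZmry6hSAVm6mZmt7sp3rMu7u73tuqqqqqqpiIdmZ3mYeKzcl1MiWKuqmZvd25iry7u7ve26qqqqqpiJmHd4iIZnrNyWREVoq7qZmr3cqZvMy7u97rqqqqqpiImZmImXZVet3IVFZ4mrupmJq825mrzMu7zduqqqqph4mamZiZZUV73bdUaKqruqmIiJvMuZvN3Lu8y6qqqqh3iZqZmZllRYvcp2V6vLu6qZiIibzKmb3dy6u6qqqqmGiZmZmZmnVFesuod4vdzLuqmYiIm7qZve7bqqqqqqqoaJmZmZqqZSNYu6mIne7dy7qpiImaqpmt7tuqqqqqqql3iIiZqqpkETeaqZm97t3cuqmIiaqZma3u26qqqqqqqodmeJqrqmQQJnd3ms3dzN26mYiKqpmJre7Kqqqqqqqql1VomruqdSE2dkR6zcu7zLqYiImqmZmt7sqqqqqqqqqoVGiru7plMjeHQ1rd3LvLupmIiZiZqrzuyqqqqqqqqqlkV5q7ulQiSJhjSM3dzMu6qpmZh4mqrN26qqqqqqqqqnVWiau7MgFIqoVWm93dy7u6mZmIiqqrzLqqqqqqqqqql2ZniqogACaamHZnrdzMzLqZmImru7vLqqqqqqqqqqqph2Z4mTEAAmmqqGV6zMzLupiImru7zMuqqqqqqqqqqqqph3iJUwAAJ6vKdVeKu7qph2erzLvN26qqqqqqqqqqqqqpiIiGQAADnNyWVWiqqYdlaKzLu97rqqqqqqqYrMqqqqqpmKl0AAB83bhmZ5qpdlV5q8u73uyqqqqqqYec3KqqmaqZqpcwAEvdyYd4iYh2V4maq7zN3Lq6qqqpdoztuqmJu6qqqVAAKc3KiIh3Z3d4mYiau7u7uruqqqhljO7aqHiru6qpcwAnvLqZhlVniImYd3mqqZmqu6mZmGaL7+yoeKvMqqqWMjeruph1M1iamZmHeJqYd4qqmImYdnvv/bh3m8y7qql2aKu6mGMiWLu7qpiJqqmHiZl3eJmHet7+yoeKu7u7uqmZq7qYYxJHrMy6mZmqqZiIh2Vnmpd5zu7biImau7u8u7u7u6hjIjWLzLqpmaqqmZh2VVaKqXis7tuYd4mqq83LvMzLqXQzNGm7uqqZqqqpmHZWZnmqmIrO7Kh3iZiavdzM3My5hkRFaKqqqqqqqqmIdmd2Z6u5iJzcqIiZiIirzM3czLqYZUVoqZmqqqqqqYd3d3dVi7uYisy6mZmZiJq8zdzcuqmGVWiYiaqqqqqph3d4h1Rpu6h4vduqqpmYmavMzMy6qph3d3Z4qqmZqqmId3iHZWiqmHjO3LqqmZmqqrvMy7qqmZh3ZWiqqZmZmZmYiHdmeJmYic7suqqZmruqu7u7qqqpmYdkWKqpmIiHiamHdmZ3iJmqzdyqqpmqu7u7u7qqqqmZmGRXmqmZiHZ5qphmVmd4m7vN3Kqq"/>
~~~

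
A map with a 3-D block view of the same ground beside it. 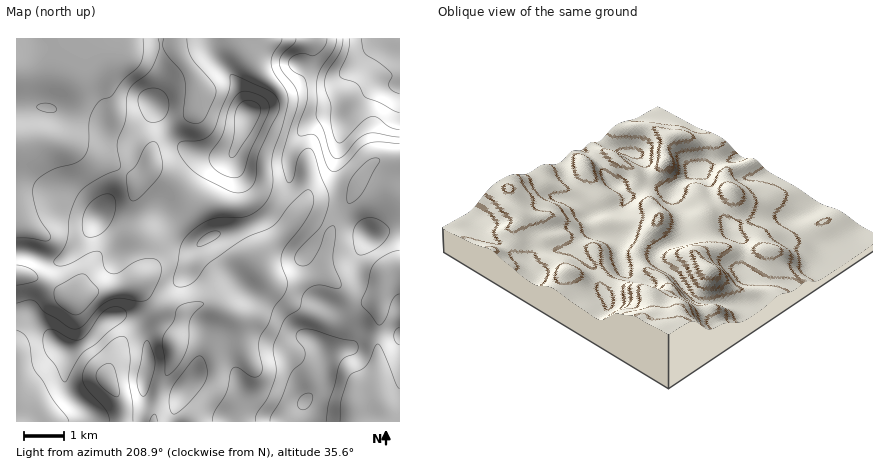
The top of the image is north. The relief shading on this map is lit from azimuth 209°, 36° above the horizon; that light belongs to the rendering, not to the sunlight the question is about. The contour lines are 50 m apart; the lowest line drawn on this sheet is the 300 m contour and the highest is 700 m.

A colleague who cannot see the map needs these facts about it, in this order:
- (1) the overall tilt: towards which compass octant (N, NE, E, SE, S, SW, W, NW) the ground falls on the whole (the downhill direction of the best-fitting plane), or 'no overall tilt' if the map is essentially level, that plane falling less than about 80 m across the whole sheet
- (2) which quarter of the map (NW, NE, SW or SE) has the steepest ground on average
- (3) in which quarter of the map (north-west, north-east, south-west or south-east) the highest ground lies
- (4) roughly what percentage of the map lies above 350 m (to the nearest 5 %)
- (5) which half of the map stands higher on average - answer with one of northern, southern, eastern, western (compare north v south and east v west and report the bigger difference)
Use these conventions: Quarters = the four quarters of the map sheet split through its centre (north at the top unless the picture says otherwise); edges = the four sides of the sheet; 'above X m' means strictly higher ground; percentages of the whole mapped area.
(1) Overall the map slopes down towards the west.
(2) Slopes are steepest in the north-east quarter.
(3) Look to the north-east quarter for the highest ground.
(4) Roughly 75 % of the ground is higher than 350 m.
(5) Taken as a whole, the eastern half is higher than the western.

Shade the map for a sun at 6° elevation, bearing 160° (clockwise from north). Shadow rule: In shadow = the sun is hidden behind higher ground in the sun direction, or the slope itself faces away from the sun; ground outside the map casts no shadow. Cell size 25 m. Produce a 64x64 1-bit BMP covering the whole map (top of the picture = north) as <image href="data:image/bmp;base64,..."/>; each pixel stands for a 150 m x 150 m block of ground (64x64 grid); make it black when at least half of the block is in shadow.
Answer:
<image width="64" height="64" href="data:image/bmp;base64,Qk0+AgAAAAAAAD4AAAAoAAAAQAAAAEAAAAABAAEAAAAAAAACAAATCwAAEwsAAAIAAAAAAAAA////AAAAAAAAAAAAAAAAAAAAAABAcAAAAAAAAGBwAAAAAAAAYHgAAAAAAEAAeAAAAAAAYAB4AAAAAABwAHAAAAAAAHgAYAAAAAAQeAAAAAAAABB8AAAAAAAAAHwAAAAAAAAAfAAAAAAAAAB8AAAAAABgADgAAAAAAfAAEAAwAAAH+AAAADAAAgf8AAAAL4ACD/4AAAAPAAIH/4AAAA4AAAf/4AAADAAAQP/4AAAYAADgf/AAABAAAOA/wAAAAAAAwB8AAAAAAAAADAAAAAAAAAAAAAAAAAAAAAAAAAAAAAAAAAAAAAAAAAcAAAAADAAA54AACAAOAADjAAAcAA8AAAAAAB8AD4AAAAAAH8AHgMAAAAAP+APB4AAQAA//AcHgADwAB//AwMAAPgADwMAAgAA+AAAAAAAAAD8AAAAAAAAAPwAAAAAAAAA+AAAAAAAAADwAAAAAAAAAOAAAAAAAAAAgAAAAAAAAAAAAAAAQAAAAAAABwBgAAAAAAAPgGAAAAAAAB/AcAAAAAAAH4B4AAAAAAAfgHgAAAAAAB/APAAAAAAAD+A+AAAAAAAH+D4AAAAAAAf+PgAAAADAA/88AAAAAfAD/xAAAAAB+AH/AAAAAAH4Af4AwAAAAfgA/AHgAAAB8AB4AfgAAAHwAHBx+AAAAeAAYP38AAAA4AAA/fwAAAAAAAD9+AA=="/>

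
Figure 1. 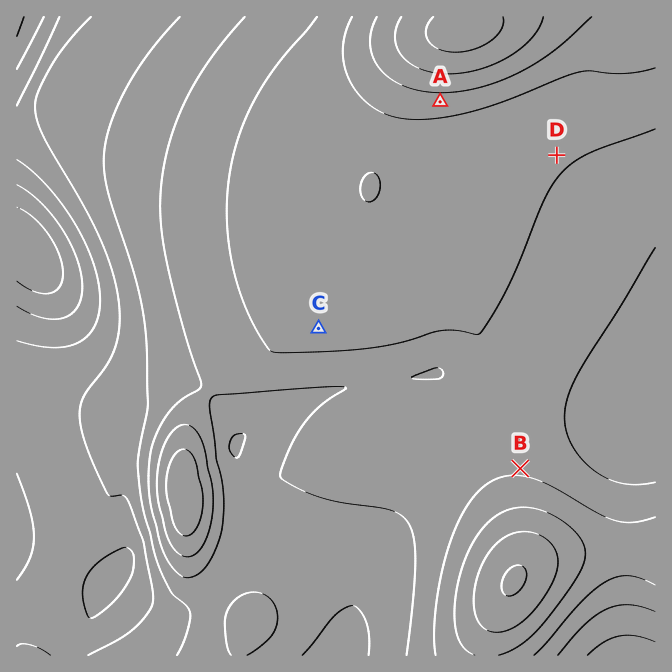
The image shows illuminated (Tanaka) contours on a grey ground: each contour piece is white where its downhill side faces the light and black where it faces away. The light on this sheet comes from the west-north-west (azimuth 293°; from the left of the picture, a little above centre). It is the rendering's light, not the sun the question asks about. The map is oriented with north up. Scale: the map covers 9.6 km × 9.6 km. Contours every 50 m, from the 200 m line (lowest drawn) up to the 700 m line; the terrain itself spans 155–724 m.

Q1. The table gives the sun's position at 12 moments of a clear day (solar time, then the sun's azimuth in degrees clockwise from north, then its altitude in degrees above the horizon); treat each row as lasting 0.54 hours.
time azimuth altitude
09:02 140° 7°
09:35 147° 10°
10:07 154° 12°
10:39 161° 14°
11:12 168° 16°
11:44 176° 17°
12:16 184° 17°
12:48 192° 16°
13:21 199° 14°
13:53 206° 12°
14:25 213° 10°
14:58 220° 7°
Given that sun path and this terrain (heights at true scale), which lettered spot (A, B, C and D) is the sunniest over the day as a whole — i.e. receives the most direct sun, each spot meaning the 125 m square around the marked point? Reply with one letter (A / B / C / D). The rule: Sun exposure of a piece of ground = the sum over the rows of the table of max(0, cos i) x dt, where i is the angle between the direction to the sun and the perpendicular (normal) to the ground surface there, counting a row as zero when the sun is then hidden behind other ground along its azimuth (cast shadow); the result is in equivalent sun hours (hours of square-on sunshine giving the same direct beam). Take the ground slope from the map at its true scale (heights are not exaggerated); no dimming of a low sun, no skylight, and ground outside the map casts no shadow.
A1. A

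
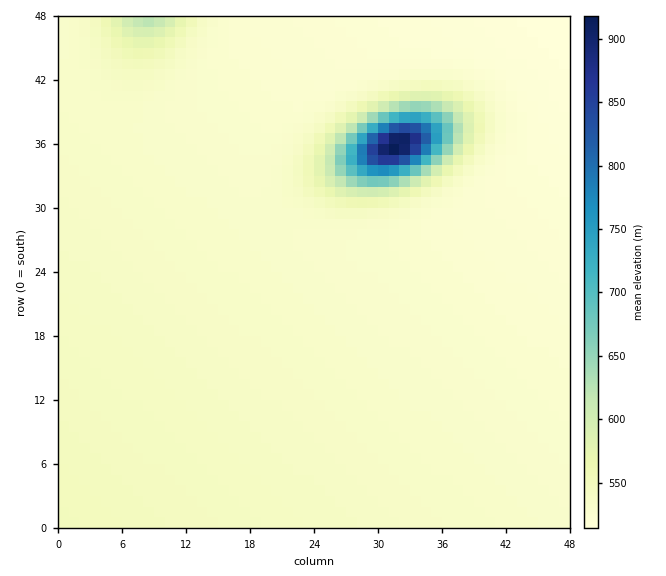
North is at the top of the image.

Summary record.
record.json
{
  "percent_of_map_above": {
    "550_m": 7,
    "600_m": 4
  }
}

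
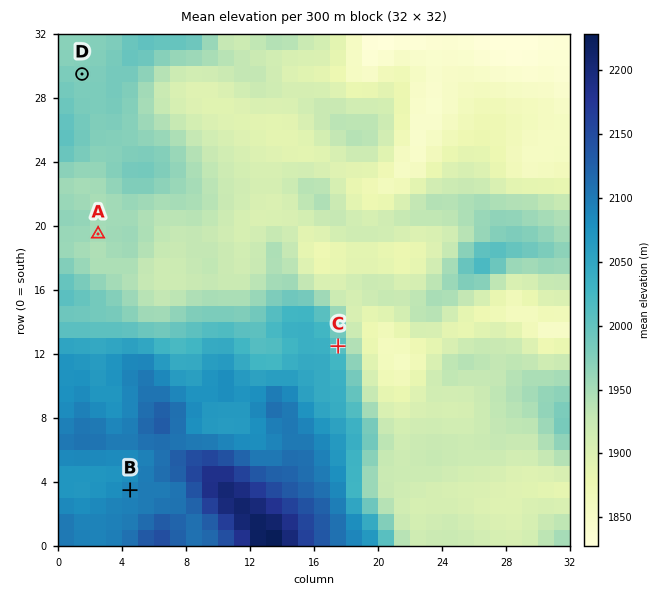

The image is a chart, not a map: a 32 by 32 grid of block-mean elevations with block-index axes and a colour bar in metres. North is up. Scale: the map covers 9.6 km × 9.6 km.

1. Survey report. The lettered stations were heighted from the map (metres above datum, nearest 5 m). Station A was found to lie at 1950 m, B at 2090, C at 2015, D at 1980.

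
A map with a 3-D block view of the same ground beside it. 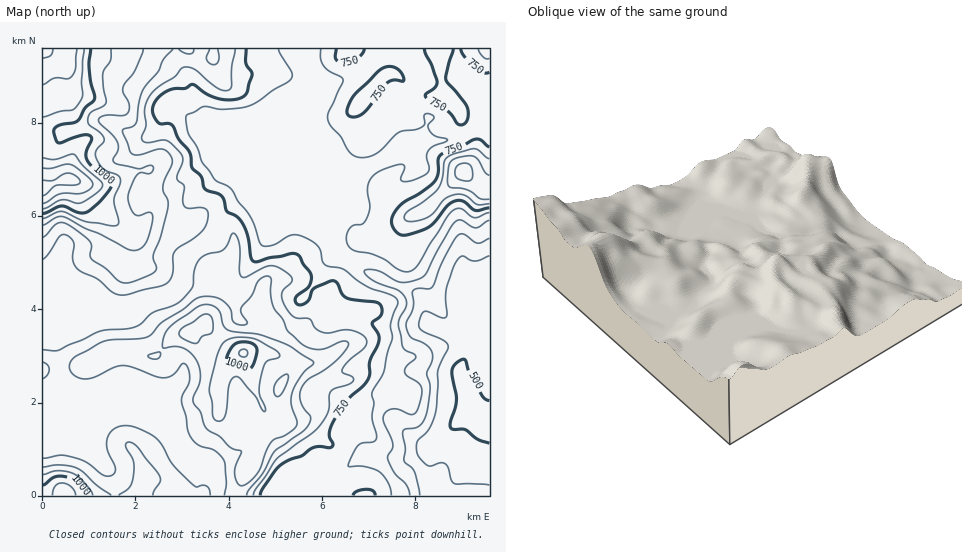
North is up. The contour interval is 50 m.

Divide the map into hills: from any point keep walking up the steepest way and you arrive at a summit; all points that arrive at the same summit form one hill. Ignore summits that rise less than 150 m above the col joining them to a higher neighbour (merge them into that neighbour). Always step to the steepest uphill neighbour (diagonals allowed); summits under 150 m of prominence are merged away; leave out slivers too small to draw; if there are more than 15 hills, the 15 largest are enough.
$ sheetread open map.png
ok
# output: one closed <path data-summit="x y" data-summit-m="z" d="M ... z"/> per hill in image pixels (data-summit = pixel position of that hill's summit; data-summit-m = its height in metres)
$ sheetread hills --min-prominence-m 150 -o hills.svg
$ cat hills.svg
<path data-summit="43 189" data-summit-m="1166" d="M298 48l-256 1 1 286 21-1 32-19 27 0 23-15 17-2 11-5 8-10 2-19 4-8 24-18 5-5 7-18 32-26 4-23 9-5 22-8 11 2 10 15 18 45 0-23-30-75 0-10 13-12 0-6-4-15-11-17z"/><path data-summit="243 353" data-summit-m="1057" d="M295 153l-11 2-17 10 11 29-2 18-8 23-8 15-15 21-5 11-6 6-15 3-36-10-4 8-8 6-25 5-23 15-30 1-39 22 6 20 1 18 7 8 94 40 26 32 26 14 5 11 1 15 97 0 15-19 33-22 40 5 20-8 7-6-2-2 4 1-1-5 5 1 5-6-7 4-5-5 2 4-4 1 3 3-4 0 0 4-3-3 2-1-1-3 3-1-2-1 2-3-5 0 0 2 2 0-2 2-3-2 4 5-2 3-1-4-4 1-4-3 4-1-3-4-1 2-2-1 3-3-1-3 5-3-3-3-3 2 0 6-2 2 1 6-10-9 0-11-2 4-2 0 1-12 5-8-2-3 2 1 1-3 5-1-2-4 10 0-3-2 0-5 9 4-5 0-1 2 18 3-24 0-2 3 2 3-5 1 1 3-2 2 2 3-4 0 3 3 4-1-1-5 3-2-3-2 4-2 0-4 1 0 1 9 3-4-1-2 2-2-2-1 8 1-6 4 2 2-1 5 5 2 2-1-3-5 2-3-3 0 1-2 3 1 4 10 3-5 3-1-5-2 14-2-17 0 1-3 19 1 1 2-13 2 14 0-1 2-8 2 3 1 3-2 2 6 5-7 1 2-4 2 5 4 3-6 6 1 4-2 3 2-4-4 0-10-2 1 0 4-16-1 0-1 15 1-10-2 10-1-1-2-8 0 8-1-3-2 2-3-27 0-3 2 2 3-13-4 4-1-3-1 0-2 5 2 5-5 1 3 9 0-2 3 8 0 0-2-3-1 4-1-2-8 3 6 1-4 3-1-1 3 7 1-5-5 3-1 0-6 9-22-3-7-36-14-49 2-23-6-11-5 1-18 11-17 9-7-34-20-7-15 1-26-2-6-19-43-6-8z"/><path data-summit="464 171" data-summit-m="921" d="M489 48l-190 0-1 5 1 6 10 15 4 15 0 6-13 12 0 10 30 75-2 46 7 15 31 19 50 21 5 5 6 21 5 7 28 9 7 3 4 5 10-10 9-3z"/><path data-summit="64 495" data-summit-m="1081" d="M48 334l-6 2 1 160 176-1 0-14-5-11-26-14-26-32-94-40-7-8-1-18-6-19 2-3z"/>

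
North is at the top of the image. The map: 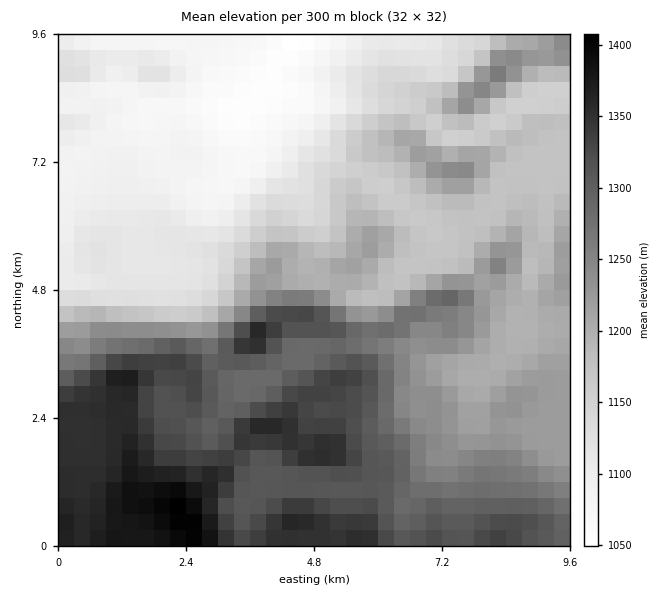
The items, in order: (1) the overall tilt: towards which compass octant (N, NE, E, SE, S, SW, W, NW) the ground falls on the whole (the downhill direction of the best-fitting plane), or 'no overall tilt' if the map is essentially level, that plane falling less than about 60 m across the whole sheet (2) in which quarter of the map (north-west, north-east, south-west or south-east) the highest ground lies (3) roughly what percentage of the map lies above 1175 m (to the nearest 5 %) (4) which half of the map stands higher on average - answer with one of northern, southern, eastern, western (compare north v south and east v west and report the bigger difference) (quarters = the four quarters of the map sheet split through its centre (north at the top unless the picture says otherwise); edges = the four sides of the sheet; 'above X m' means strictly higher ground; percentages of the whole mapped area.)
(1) On the whole the ground falls towards the north.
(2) The highest point lies in the south-west quarter of the map.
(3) Ground above 1175 m makes up about 60 % of the sheet.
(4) On average the southern half of the map is the higher ground.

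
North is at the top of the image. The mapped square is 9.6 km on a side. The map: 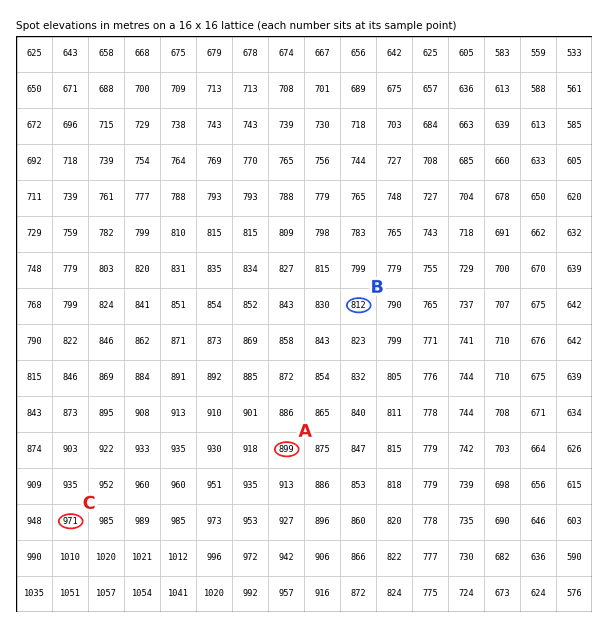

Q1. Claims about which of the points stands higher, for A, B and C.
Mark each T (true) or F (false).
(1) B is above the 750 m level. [T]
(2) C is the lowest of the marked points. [F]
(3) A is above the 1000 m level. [F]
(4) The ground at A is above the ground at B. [T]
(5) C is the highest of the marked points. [T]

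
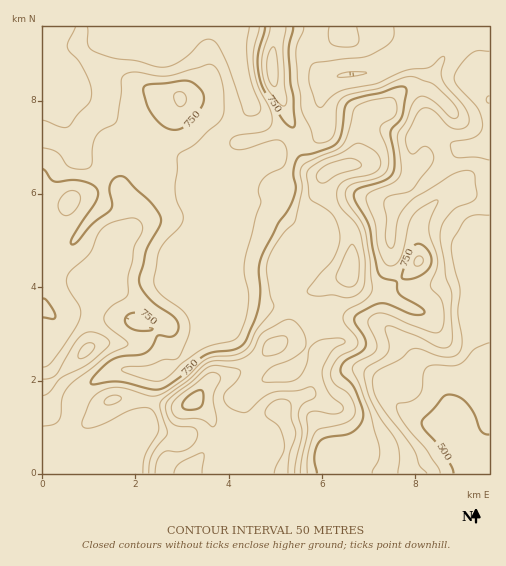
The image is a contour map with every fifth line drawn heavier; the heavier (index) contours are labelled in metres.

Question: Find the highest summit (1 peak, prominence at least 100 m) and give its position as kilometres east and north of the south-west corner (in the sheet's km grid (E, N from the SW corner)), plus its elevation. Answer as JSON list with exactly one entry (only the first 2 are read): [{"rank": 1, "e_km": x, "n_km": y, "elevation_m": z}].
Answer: [{"rank": 1, "e_km": 3.26, "n_km": 1.56, "elevation_m": 1018}]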